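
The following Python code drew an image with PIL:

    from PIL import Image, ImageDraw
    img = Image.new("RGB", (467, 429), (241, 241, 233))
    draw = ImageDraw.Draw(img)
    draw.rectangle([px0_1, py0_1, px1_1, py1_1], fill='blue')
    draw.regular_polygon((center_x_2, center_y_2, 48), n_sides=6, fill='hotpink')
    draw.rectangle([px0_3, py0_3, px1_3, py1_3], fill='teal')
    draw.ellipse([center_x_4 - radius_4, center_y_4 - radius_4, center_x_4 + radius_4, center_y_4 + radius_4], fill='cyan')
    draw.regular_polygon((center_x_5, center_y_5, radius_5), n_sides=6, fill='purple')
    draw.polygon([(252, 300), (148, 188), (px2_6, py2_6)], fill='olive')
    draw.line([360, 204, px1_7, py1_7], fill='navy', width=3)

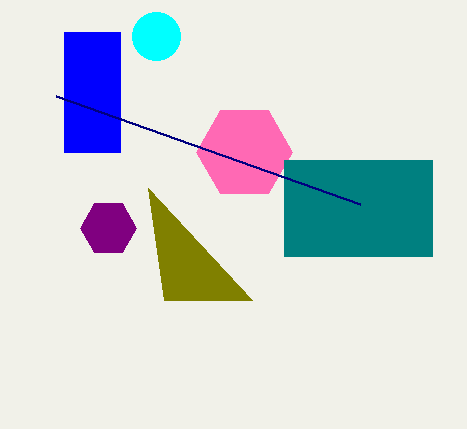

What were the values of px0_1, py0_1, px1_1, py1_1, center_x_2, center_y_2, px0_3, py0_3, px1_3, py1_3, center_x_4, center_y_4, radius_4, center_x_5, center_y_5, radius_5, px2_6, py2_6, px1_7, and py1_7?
px0_1 = 64
py0_1 = 32
px1_1 = 120
py1_1 = 152
center_x_2 = 244
center_y_2 = 152
px0_3 = 284
py0_3 = 160
px1_3 = 432
py1_3 = 256
center_x_4 = 156
center_y_4 = 36
radius_4 = 24
center_x_5 = 108
center_y_5 = 228
radius_5 = 28
px2_6 = 164
py2_6 = 300
px1_7 = 56
py1_7 = 96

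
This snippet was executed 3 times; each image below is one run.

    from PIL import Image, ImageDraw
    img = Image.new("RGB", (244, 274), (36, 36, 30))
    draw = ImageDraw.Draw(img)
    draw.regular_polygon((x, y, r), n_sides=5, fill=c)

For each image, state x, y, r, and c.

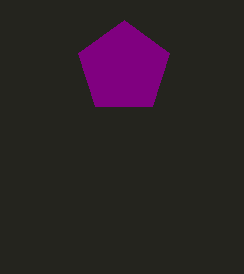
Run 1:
x = 124, y = 68, r = 48, c = 'purple'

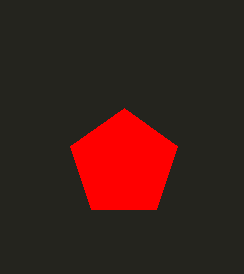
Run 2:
x = 124
y = 164
r = 56
c = 'red'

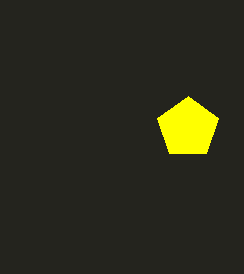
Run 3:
x = 188
y = 128
r = 32
c = 'yellow'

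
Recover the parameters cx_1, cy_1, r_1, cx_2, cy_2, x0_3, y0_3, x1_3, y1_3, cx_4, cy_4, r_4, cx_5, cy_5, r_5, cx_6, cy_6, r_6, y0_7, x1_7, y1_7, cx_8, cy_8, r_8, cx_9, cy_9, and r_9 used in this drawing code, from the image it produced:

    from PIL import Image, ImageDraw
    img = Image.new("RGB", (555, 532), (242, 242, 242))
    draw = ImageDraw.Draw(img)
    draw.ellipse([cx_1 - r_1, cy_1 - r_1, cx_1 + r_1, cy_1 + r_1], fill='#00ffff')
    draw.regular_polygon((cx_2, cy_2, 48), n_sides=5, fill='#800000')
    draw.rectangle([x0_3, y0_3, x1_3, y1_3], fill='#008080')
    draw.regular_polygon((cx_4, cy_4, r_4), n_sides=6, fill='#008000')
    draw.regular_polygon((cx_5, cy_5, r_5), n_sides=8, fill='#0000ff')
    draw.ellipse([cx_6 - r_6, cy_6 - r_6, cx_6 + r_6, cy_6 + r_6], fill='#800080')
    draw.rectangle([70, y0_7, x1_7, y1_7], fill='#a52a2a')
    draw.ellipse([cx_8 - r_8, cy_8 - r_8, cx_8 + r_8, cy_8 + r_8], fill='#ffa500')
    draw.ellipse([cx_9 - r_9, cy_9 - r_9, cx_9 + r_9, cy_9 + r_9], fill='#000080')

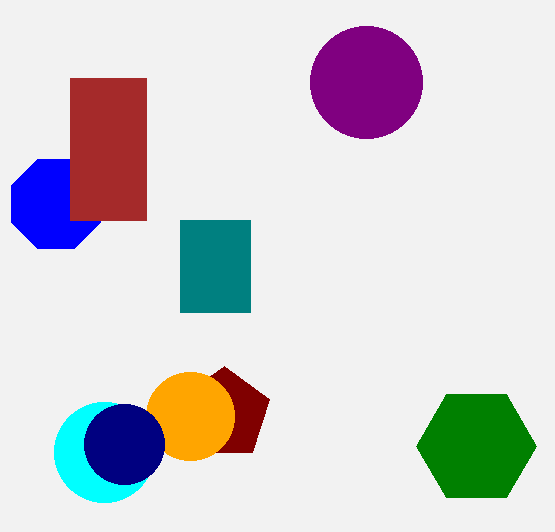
cx_1 = 104; cy_1 = 452; r_1 = 50; cx_2 = 224; cy_2 = 414; x0_3 = 180; y0_3 = 220; x1_3 = 250; y1_3 = 312; cx_4 = 476; cy_4 = 446; r_4 = 60; cx_5 = 56; cy_5 = 204; r_5 = 48; cx_6 = 366; cy_6 = 82; r_6 = 56; y0_7 = 78; x1_7 = 146; y1_7 = 220; cx_8 = 190; cy_8 = 416; r_8 = 44; cx_9 = 124; cy_9 = 444; r_9 = 40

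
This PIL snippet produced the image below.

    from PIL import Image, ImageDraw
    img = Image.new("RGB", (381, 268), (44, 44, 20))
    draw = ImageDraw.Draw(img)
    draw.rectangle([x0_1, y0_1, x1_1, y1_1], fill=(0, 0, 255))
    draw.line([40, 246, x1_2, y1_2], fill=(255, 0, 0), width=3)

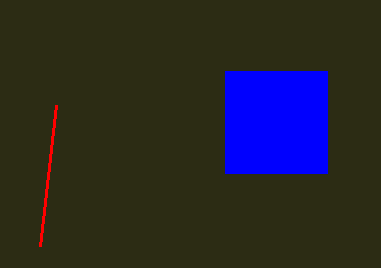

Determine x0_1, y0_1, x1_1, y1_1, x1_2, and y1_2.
x0_1 = 225, y0_1 = 71, x1_1 = 327, y1_1 = 173, x1_2 = 56, y1_2 = 105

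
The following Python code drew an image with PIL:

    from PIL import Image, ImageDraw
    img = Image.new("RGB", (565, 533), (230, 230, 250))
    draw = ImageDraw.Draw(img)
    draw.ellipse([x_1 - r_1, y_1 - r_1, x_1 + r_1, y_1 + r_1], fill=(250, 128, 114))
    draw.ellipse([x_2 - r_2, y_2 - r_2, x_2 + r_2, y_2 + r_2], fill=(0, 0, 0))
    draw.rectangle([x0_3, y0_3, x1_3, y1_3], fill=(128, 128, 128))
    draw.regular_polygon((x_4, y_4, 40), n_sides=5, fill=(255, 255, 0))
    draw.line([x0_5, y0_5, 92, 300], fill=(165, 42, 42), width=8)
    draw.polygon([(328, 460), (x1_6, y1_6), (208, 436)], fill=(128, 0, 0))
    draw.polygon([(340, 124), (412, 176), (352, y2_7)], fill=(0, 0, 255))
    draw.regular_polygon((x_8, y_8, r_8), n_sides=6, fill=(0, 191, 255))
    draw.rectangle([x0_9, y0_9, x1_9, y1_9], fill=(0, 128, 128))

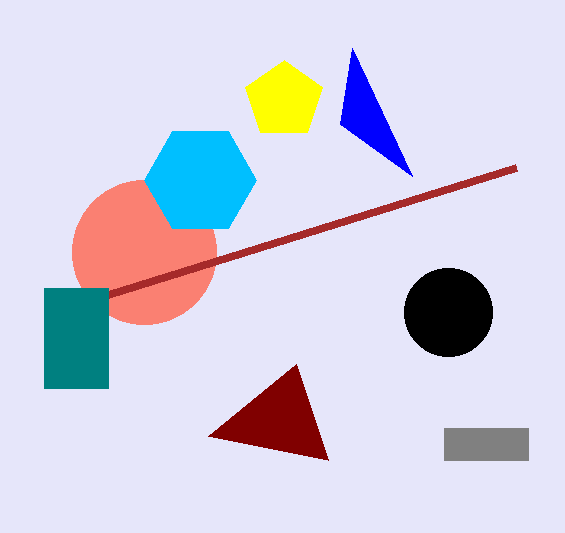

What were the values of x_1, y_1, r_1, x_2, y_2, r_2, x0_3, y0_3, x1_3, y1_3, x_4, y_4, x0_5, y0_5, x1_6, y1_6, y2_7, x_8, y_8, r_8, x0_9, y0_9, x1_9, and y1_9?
x_1 = 144; y_1 = 252; r_1 = 72; x_2 = 448; y_2 = 312; r_2 = 44; x0_3 = 444; y0_3 = 428; x1_3 = 528; y1_3 = 460; x_4 = 284; y_4 = 100; x0_5 = 516; y0_5 = 168; x1_6 = 296; y1_6 = 364; y2_7 = 48; x_8 = 200; y_8 = 180; r_8 = 56; x0_9 = 44; y0_9 = 288; x1_9 = 108; y1_9 = 388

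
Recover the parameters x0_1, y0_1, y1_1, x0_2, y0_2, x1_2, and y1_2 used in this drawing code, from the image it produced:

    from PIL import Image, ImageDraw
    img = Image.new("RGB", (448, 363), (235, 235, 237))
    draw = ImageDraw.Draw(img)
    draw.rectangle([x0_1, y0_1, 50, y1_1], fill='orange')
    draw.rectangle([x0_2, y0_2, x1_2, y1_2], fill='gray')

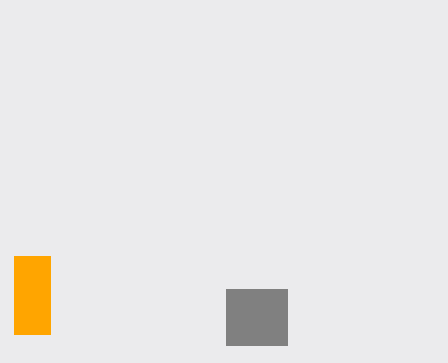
x0_1 = 14; y0_1 = 256; y1_1 = 334; x0_2 = 226; y0_2 = 289; x1_2 = 287; y1_2 = 345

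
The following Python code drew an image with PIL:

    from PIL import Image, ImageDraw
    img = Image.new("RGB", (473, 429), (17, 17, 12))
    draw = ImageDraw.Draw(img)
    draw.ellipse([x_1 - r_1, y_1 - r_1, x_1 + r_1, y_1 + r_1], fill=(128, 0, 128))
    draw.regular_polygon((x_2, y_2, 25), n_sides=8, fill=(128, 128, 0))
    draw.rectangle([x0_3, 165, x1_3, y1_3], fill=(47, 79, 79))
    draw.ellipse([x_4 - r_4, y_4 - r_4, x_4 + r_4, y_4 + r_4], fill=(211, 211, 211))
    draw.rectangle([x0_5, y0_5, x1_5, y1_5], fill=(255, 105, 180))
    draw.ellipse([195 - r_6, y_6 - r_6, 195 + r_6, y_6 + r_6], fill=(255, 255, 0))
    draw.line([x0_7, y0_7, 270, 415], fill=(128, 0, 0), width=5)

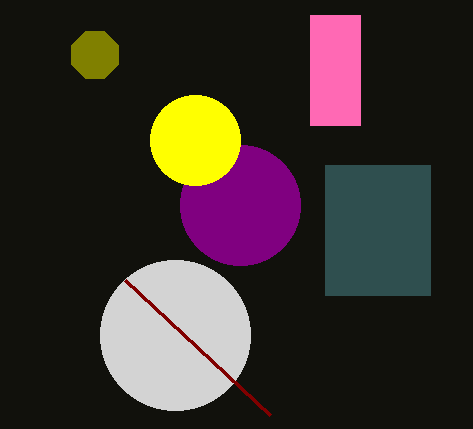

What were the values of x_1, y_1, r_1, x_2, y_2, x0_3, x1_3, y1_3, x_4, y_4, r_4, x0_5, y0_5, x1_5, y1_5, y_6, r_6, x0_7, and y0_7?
x_1 = 240; y_1 = 205; r_1 = 60; x_2 = 95; y_2 = 55; x0_3 = 325; x1_3 = 430; y1_3 = 295; x_4 = 175; y_4 = 335; r_4 = 75; x0_5 = 310; y0_5 = 15; x1_5 = 360; y1_5 = 125; y_6 = 140; r_6 = 45; x0_7 = 125; y0_7 = 280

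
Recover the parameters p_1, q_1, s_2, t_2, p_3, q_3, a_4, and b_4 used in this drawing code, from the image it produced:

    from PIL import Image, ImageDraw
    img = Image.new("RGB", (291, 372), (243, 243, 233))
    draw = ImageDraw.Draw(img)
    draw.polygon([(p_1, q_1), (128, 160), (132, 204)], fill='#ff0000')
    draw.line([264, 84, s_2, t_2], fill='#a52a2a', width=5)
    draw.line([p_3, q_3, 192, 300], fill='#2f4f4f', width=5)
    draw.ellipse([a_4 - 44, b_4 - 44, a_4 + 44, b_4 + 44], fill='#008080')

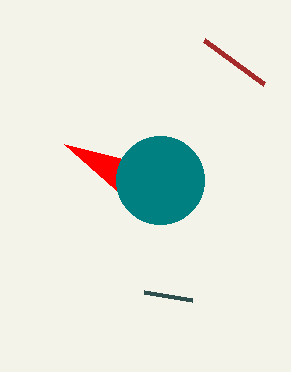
p_1 = 64; q_1 = 144; s_2 = 204; t_2 = 40; p_3 = 144; q_3 = 292; a_4 = 160; b_4 = 180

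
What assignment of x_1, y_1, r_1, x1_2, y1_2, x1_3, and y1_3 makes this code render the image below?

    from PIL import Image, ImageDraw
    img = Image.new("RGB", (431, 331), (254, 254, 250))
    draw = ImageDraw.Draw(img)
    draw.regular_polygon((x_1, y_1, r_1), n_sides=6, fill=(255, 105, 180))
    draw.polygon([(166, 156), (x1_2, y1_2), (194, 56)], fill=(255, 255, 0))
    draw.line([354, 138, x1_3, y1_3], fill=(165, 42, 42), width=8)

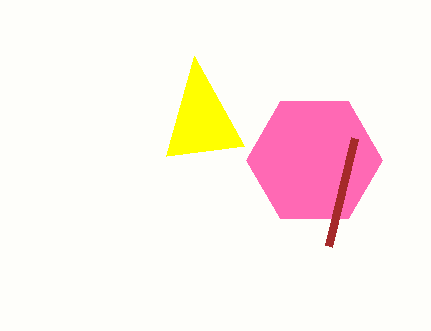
x_1 = 314, y_1 = 160, r_1 = 68, x1_2 = 244, y1_2 = 146, x1_3 = 328, y1_3 = 246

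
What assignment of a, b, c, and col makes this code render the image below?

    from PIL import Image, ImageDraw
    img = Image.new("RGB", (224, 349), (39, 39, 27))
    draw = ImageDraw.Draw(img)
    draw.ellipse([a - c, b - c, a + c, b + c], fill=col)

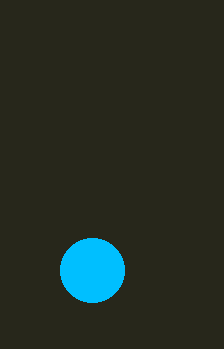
a = 92, b = 270, c = 32, col = 'deepskyblue'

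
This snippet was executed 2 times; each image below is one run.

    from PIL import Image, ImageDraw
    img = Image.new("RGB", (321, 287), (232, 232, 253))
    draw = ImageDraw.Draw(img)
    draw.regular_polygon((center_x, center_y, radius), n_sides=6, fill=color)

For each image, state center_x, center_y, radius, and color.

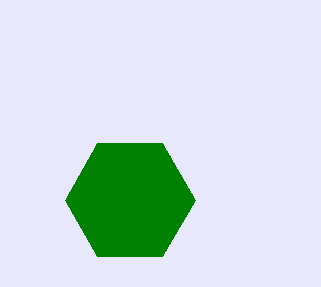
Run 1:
center_x = 130, center_y = 200, radius = 65, color = 'green'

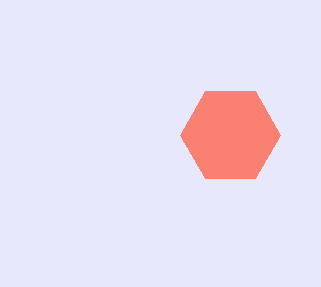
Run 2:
center_x = 230
center_y = 135
radius = 50
color = 'salmon'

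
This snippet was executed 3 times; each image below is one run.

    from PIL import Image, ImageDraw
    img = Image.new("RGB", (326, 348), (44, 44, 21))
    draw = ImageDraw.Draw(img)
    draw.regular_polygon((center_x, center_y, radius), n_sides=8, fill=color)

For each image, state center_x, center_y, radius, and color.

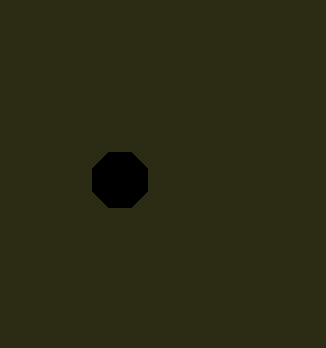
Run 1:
center_x = 120; center_y = 180; radius = 30; color = 'black'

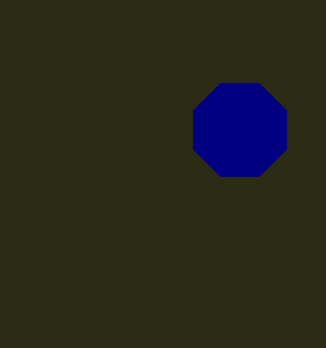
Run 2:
center_x = 240; center_y = 130; radius = 50; color = 'navy'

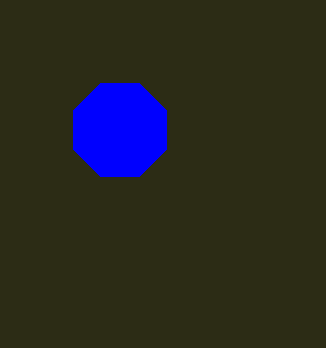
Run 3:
center_x = 120
center_y = 130
radius = 50
color = 'blue'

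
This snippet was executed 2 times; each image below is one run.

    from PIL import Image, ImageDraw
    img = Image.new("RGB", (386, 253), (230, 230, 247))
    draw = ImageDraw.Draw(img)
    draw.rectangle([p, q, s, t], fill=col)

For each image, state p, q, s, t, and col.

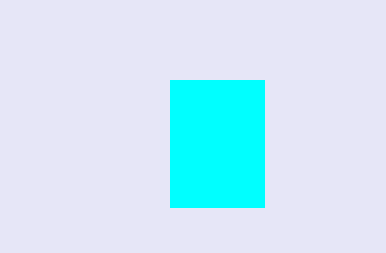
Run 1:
p = 170
q = 80
s = 264
t = 207
col = 'cyan'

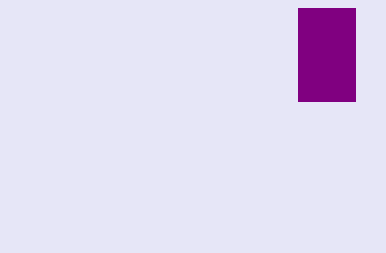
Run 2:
p = 298
q = 8
s = 355
t = 101
col = 'purple'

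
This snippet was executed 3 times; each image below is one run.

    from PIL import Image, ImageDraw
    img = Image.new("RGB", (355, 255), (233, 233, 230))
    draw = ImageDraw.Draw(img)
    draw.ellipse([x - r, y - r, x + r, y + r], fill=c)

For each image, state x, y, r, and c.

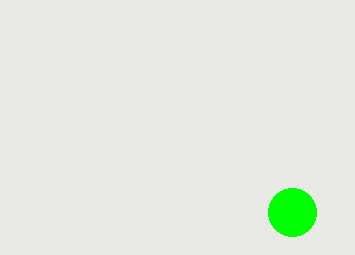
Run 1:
x = 292; y = 212; r = 24; c = 'lime'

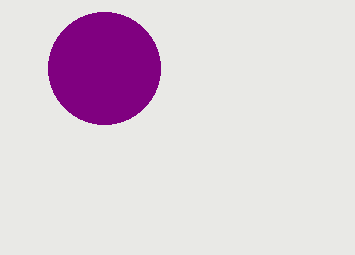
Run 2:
x = 104
y = 68
r = 56
c = 'purple'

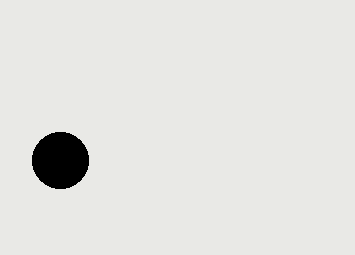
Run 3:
x = 60; y = 160; r = 28; c = 'black'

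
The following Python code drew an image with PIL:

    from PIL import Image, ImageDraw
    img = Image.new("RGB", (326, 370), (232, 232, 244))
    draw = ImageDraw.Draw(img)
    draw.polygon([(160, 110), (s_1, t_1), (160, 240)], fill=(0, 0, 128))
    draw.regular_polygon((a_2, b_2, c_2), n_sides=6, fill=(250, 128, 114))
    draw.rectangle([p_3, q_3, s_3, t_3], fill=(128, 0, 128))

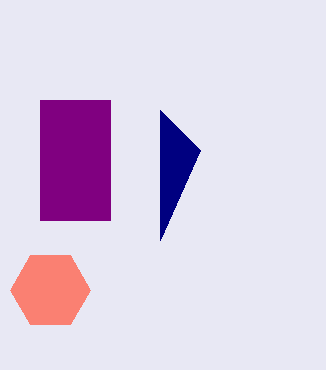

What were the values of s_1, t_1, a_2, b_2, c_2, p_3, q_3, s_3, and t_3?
s_1 = 200, t_1 = 150, a_2 = 50, b_2 = 290, c_2 = 40, p_3 = 40, q_3 = 100, s_3 = 110, t_3 = 220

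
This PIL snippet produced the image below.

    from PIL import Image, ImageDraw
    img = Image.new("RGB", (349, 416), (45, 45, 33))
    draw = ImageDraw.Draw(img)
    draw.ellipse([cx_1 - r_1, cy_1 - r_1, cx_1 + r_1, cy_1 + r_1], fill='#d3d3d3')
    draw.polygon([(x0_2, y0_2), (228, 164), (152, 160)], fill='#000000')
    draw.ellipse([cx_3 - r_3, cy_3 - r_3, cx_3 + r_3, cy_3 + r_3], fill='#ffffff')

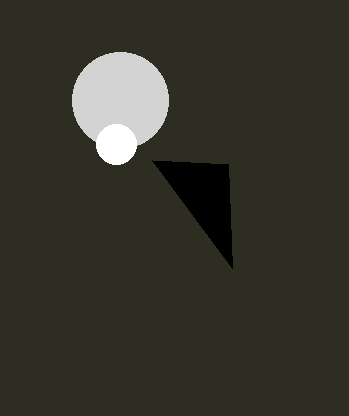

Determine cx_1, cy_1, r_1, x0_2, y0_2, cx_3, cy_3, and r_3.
cx_1 = 120; cy_1 = 100; r_1 = 48; x0_2 = 232; y0_2 = 268; cx_3 = 116; cy_3 = 144; r_3 = 20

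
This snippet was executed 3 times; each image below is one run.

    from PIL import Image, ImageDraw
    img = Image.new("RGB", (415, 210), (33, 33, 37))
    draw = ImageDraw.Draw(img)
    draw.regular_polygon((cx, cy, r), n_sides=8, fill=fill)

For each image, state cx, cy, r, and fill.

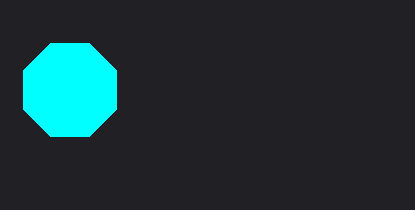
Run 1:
cx = 70; cy = 90; r = 50; fill = 'cyan'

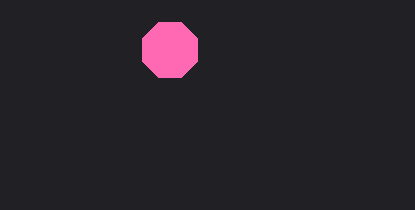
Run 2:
cx = 170
cy = 50
r = 30
fill = 'hotpink'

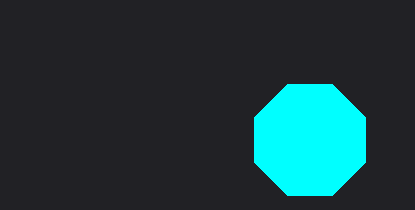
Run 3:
cx = 310
cy = 140
r = 60
fill = 'cyan'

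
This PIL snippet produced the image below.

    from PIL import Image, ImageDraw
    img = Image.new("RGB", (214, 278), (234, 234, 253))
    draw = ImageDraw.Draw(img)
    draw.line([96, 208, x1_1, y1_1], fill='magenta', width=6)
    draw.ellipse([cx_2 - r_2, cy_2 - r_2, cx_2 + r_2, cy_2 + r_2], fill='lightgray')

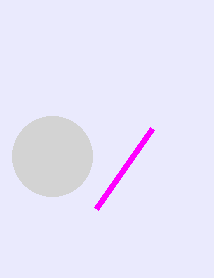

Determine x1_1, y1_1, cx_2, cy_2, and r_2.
x1_1 = 152; y1_1 = 128; cx_2 = 52; cy_2 = 156; r_2 = 40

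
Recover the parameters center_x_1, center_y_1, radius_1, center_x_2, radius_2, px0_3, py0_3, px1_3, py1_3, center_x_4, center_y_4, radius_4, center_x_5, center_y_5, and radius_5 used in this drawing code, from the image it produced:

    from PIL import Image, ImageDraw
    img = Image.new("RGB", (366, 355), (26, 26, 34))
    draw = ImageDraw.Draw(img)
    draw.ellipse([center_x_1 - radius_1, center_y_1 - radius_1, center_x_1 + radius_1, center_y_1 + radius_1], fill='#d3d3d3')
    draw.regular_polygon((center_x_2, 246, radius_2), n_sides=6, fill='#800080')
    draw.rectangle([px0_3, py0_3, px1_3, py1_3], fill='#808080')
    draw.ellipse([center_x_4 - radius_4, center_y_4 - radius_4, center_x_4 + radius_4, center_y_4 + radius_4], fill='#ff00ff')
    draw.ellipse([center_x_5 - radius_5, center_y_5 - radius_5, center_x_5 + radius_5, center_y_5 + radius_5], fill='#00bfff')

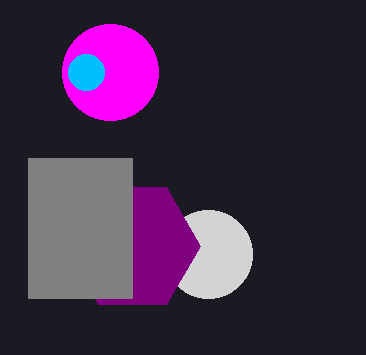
center_x_1 = 208; center_y_1 = 254; radius_1 = 44; center_x_2 = 132; radius_2 = 68; px0_3 = 28; py0_3 = 158; px1_3 = 132; py1_3 = 298; center_x_4 = 110; center_y_4 = 72; radius_4 = 48; center_x_5 = 86; center_y_5 = 72; radius_5 = 18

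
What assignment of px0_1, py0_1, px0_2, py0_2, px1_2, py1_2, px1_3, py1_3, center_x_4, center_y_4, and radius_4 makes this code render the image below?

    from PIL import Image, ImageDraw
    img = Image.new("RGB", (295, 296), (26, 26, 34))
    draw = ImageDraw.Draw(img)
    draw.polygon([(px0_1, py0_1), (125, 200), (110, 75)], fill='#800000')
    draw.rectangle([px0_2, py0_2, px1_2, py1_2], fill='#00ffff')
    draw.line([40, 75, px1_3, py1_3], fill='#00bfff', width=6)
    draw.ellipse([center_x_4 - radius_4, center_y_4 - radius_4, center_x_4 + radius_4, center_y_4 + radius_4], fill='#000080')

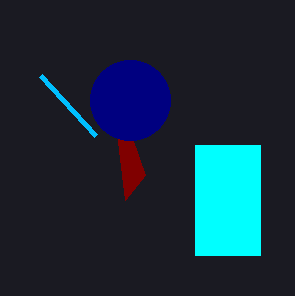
px0_1 = 145
py0_1 = 175
px0_2 = 195
py0_2 = 145
px1_2 = 260
py1_2 = 255
px1_3 = 95
py1_3 = 135
center_x_4 = 130
center_y_4 = 100
radius_4 = 40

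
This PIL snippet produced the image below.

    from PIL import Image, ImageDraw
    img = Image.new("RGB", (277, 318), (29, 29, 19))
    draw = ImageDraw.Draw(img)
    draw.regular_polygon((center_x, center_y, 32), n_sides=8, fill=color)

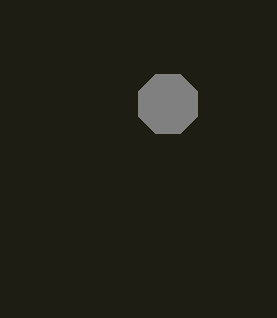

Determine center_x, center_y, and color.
center_x = 168, center_y = 104, color = 'gray'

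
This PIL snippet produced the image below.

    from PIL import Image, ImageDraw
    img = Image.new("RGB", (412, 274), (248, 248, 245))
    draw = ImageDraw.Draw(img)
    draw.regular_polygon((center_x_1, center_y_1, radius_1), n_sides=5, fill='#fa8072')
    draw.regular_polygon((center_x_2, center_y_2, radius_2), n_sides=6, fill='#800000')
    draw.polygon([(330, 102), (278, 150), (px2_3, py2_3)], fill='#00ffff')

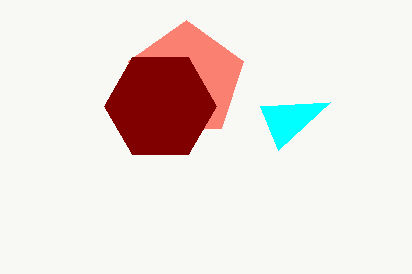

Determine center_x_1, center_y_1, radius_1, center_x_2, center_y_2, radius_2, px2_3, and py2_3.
center_x_1 = 186; center_y_1 = 80; radius_1 = 60; center_x_2 = 160; center_y_2 = 106; radius_2 = 56; px2_3 = 260; py2_3 = 106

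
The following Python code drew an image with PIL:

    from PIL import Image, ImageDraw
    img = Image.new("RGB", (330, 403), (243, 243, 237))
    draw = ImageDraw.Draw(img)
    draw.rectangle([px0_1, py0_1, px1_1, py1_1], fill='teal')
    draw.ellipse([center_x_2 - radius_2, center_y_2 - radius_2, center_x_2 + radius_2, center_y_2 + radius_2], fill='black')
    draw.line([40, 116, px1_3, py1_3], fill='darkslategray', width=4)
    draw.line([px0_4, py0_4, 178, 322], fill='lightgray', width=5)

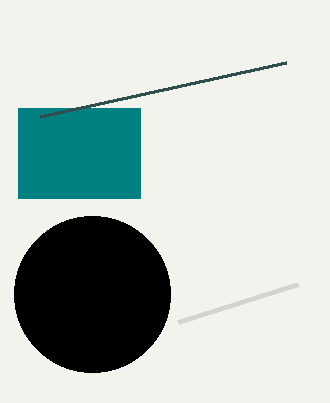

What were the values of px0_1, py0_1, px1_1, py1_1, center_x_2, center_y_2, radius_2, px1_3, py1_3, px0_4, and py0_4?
px0_1 = 18
py0_1 = 108
px1_1 = 140
py1_1 = 198
center_x_2 = 92
center_y_2 = 294
radius_2 = 78
px1_3 = 286
py1_3 = 62
px0_4 = 298
py0_4 = 284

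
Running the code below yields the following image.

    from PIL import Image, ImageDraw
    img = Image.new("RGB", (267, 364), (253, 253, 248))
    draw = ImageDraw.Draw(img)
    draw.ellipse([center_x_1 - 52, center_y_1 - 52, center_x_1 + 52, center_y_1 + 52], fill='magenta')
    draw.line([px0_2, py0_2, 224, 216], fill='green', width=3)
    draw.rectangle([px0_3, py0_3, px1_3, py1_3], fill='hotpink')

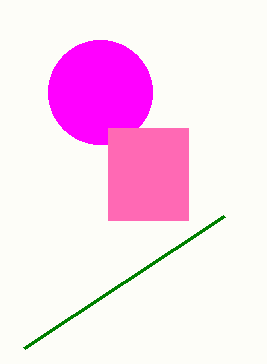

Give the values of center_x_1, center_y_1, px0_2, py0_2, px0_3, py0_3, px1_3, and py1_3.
center_x_1 = 100; center_y_1 = 92; px0_2 = 24; py0_2 = 348; px0_3 = 108; py0_3 = 128; px1_3 = 188; py1_3 = 220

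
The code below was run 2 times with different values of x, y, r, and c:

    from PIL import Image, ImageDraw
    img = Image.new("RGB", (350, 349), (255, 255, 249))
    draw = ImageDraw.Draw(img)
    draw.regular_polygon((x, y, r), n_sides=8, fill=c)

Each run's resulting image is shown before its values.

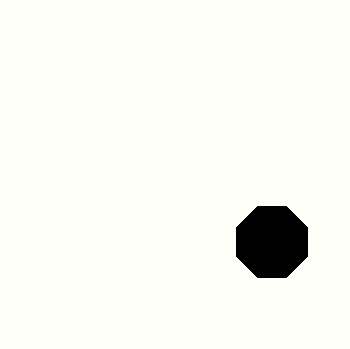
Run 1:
x = 272, y = 242, r = 38, c = 'black'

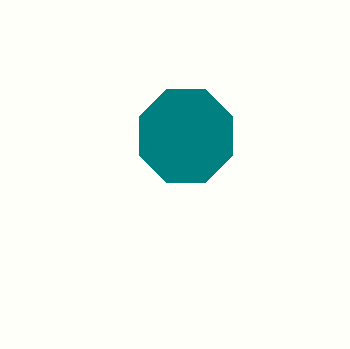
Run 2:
x = 186; y = 136; r = 50; c = 'teal'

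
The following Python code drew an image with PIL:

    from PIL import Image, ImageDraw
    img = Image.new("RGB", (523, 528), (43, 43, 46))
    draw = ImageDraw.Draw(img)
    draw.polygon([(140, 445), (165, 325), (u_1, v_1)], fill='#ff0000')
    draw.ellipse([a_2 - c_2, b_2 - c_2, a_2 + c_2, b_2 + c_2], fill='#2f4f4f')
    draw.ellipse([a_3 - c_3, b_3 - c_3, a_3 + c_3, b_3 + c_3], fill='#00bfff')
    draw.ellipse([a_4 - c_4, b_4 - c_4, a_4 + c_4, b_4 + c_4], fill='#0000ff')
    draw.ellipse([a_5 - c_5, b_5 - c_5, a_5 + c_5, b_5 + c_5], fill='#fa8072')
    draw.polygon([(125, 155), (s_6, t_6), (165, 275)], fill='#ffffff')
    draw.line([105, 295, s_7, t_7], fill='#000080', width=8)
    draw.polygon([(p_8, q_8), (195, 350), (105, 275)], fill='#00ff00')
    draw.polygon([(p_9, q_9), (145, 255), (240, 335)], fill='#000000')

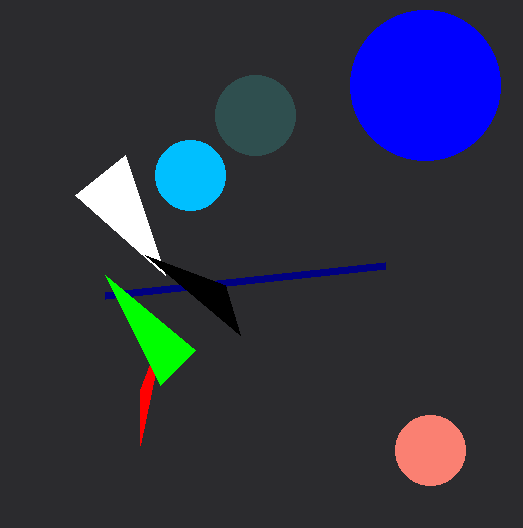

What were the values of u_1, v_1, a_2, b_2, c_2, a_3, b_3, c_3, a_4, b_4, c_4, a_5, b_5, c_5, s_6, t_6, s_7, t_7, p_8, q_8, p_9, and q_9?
u_1 = 140; v_1 = 390; a_2 = 255; b_2 = 115; c_2 = 40; a_3 = 190; b_3 = 175; c_3 = 35; a_4 = 425; b_4 = 85; c_4 = 75; a_5 = 430; b_5 = 450; c_5 = 35; s_6 = 75; t_6 = 195; s_7 = 385; t_7 = 265; p_8 = 160; q_8 = 385; p_9 = 225; q_9 = 285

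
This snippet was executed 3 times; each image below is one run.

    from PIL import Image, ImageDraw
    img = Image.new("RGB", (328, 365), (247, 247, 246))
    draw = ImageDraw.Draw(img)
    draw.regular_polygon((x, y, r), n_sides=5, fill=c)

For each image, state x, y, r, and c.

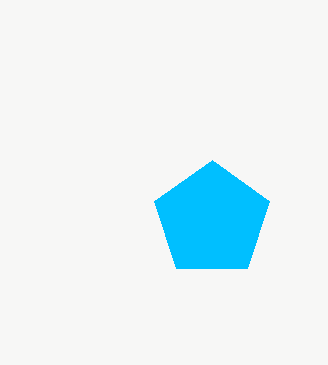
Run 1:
x = 212, y = 220, r = 60, c = 'deepskyblue'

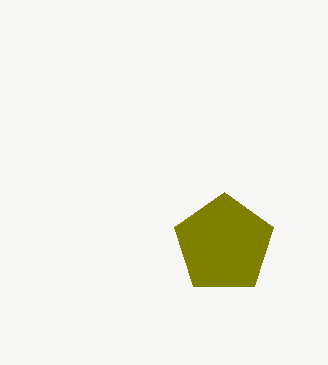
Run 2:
x = 224, y = 244, r = 52, c = 'olive'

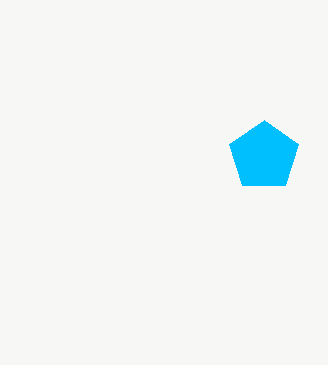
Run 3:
x = 264, y = 156, r = 36, c = 'deepskyblue'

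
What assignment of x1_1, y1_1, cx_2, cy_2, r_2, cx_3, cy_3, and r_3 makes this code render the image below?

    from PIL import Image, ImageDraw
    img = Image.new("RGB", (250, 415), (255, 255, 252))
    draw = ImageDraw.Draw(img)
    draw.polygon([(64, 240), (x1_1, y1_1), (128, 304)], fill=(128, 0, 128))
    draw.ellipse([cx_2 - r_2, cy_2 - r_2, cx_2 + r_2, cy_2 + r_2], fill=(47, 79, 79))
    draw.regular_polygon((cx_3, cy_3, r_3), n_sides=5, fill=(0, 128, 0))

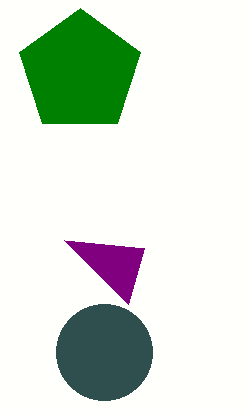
x1_1 = 144
y1_1 = 248
cx_2 = 104
cy_2 = 352
r_2 = 48
cx_3 = 80
cy_3 = 72
r_3 = 64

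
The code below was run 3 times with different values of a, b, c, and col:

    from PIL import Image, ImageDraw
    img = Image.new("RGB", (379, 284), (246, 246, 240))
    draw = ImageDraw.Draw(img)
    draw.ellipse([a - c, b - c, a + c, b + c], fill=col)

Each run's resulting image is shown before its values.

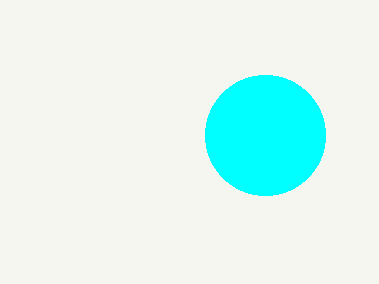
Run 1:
a = 265; b = 135; c = 60; col = 'cyan'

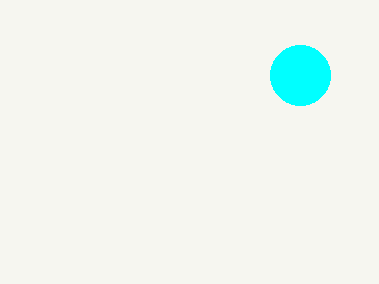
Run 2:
a = 300
b = 75
c = 30
col = 'cyan'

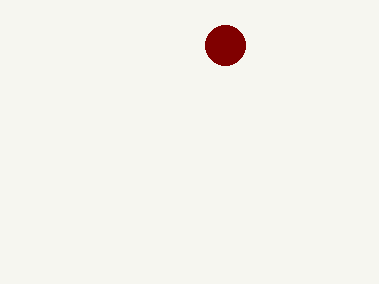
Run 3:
a = 225
b = 45
c = 20
col = 'maroon'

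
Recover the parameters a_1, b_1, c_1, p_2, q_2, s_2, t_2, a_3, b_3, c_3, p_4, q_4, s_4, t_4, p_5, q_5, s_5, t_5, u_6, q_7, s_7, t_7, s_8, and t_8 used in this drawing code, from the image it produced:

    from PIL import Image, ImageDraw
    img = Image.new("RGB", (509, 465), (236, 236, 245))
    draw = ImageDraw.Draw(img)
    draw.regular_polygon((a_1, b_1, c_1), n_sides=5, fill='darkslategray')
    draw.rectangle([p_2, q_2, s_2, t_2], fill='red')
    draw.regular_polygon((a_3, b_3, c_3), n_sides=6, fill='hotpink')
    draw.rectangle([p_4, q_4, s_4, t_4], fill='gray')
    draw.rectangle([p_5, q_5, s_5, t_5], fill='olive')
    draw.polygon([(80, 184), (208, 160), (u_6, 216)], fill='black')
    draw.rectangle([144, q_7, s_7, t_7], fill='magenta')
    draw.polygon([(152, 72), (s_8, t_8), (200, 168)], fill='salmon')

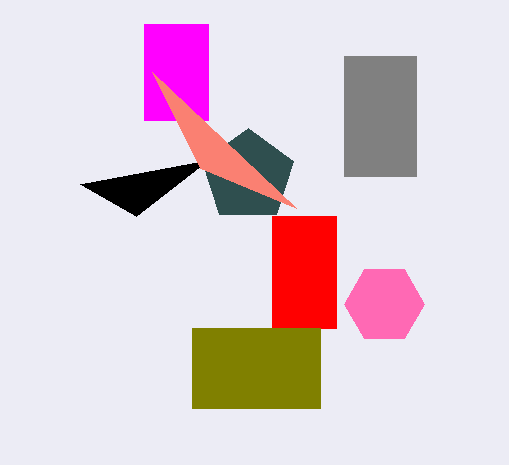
a_1 = 248
b_1 = 176
c_1 = 48
p_2 = 272
q_2 = 216
s_2 = 336
t_2 = 328
a_3 = 384
b_3 = 304
c_3 = 40
p_4 = 344
q_4 = 56
s_4 = 416
t_4 = 176
p_5 = 192
q_5 = 328
s_5 = 320
t_5 = 408
u_6 = 136
q_7 = 24
s_7 = 208
t_7 = 120
s_8 = 296
t_8 = 208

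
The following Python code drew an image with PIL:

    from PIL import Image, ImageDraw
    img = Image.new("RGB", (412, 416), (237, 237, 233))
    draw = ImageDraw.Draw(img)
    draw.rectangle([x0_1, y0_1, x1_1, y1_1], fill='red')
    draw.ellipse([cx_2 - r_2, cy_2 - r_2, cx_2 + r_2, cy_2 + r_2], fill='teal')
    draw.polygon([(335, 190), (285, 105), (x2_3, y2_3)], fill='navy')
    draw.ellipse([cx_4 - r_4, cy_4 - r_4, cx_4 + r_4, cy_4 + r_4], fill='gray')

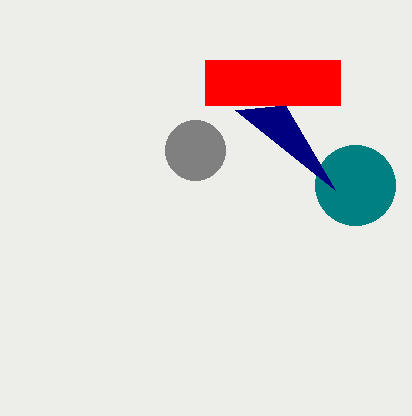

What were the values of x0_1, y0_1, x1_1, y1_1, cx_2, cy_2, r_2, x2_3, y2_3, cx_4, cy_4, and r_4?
x0_1 = 205; y0_1 = 60; x1_1 = 340; y1_1 = 105; cx_2 = 355; cy_2 = 185; r_2 = 40; x2_3 = 235; y2_3 = 110; cx_4 = 195; cy_4 = 150; r_4 = 30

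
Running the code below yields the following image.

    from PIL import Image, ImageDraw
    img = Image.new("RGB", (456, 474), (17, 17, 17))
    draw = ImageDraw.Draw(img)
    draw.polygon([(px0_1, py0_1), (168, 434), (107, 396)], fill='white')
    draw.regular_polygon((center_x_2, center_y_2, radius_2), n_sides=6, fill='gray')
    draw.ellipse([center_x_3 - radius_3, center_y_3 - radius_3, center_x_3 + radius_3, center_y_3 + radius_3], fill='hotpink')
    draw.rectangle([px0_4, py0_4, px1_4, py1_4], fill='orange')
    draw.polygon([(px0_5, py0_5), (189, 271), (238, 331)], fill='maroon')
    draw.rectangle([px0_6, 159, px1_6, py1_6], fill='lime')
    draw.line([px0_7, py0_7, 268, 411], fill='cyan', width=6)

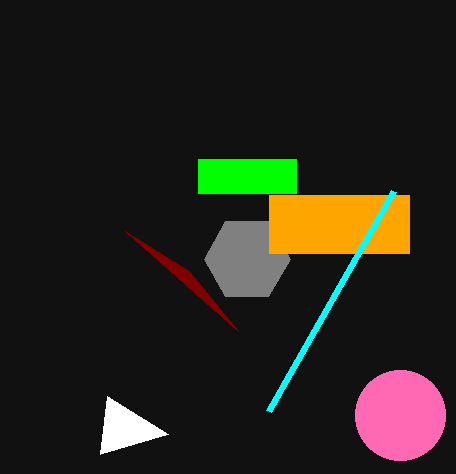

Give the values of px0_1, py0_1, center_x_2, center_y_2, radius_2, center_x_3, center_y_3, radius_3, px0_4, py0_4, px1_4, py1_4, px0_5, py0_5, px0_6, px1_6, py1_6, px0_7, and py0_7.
px0_1 = 100, py0_1 = 454, center_x_2 = 247, center_y_2 = 259, radius_2 = 43, center_x_3 = 400, center_y_3 = 415, radius_3 = 45, px0_4 = 269, py0_4 = 195, px1_4 = 409, py1_4 = 253, px0_5 = 125, py0_5 = 231, px0_6 = 198, px1_6 = 296, py1_6 = 193, px0_7 = 393, py0_7 = 191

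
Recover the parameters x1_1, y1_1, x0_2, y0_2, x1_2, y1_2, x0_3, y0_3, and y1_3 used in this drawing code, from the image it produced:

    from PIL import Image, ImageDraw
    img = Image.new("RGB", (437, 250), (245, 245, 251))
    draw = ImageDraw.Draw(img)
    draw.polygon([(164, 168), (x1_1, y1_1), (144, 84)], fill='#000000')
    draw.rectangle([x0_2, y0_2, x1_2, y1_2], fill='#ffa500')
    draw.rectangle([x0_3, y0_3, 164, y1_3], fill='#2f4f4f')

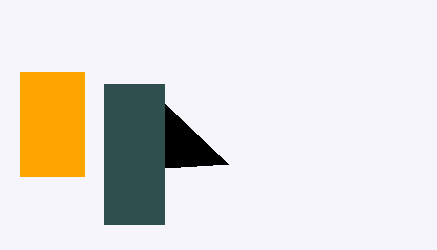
x1_1 = 228; y1_1 = 164; x0_2 = 20; y0_2 = 72; x1_2 = 84; y1_2 = 176; x0_3 = 104; y0_3 = 84; y1_3 = 224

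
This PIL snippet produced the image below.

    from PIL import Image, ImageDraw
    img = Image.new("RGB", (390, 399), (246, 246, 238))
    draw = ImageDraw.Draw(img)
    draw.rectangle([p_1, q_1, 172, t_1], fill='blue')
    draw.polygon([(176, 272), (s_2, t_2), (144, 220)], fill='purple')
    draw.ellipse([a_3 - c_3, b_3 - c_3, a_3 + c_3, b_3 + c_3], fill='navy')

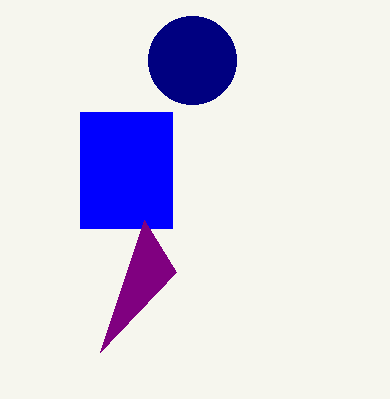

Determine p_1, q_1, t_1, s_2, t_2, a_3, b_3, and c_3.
p_1 = 80; q_1 = 112; t_1 = 228; s_2 = 100; t_2 = 352; a_3 = 192; b_3 = 60; c_3 = 44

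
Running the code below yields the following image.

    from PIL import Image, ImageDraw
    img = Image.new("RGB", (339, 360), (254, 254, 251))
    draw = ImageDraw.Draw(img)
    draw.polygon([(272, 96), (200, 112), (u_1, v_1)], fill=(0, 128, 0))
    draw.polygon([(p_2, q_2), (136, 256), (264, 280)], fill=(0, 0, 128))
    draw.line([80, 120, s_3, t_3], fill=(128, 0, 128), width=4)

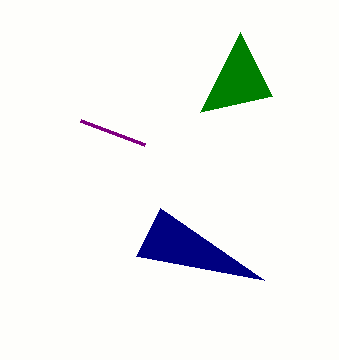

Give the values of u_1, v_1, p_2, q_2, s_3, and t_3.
u_1 = 240; v_1 = 32; p_2 = 160; q_2 = 208; s_3 = 144; t_3 = 144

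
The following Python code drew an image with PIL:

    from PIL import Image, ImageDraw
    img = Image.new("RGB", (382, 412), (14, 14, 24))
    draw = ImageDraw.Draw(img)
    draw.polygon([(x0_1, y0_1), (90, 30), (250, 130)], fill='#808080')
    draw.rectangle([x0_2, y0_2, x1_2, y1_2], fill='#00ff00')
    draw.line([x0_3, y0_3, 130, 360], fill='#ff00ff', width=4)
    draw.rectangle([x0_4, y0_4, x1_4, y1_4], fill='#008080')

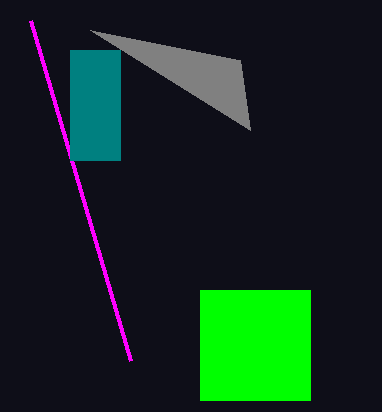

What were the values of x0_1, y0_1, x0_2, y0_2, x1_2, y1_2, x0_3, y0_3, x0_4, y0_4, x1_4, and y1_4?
x0_1 = 240; y0_1 = 60; x0_2 = 200; y0_2 = 290; x1_2 = 310; y1_2 = 400; x0_3 = 30; y0_3 = 20; x0_4 = 70; y0_4 = 50; x1_4 = 120; y1_4 = 160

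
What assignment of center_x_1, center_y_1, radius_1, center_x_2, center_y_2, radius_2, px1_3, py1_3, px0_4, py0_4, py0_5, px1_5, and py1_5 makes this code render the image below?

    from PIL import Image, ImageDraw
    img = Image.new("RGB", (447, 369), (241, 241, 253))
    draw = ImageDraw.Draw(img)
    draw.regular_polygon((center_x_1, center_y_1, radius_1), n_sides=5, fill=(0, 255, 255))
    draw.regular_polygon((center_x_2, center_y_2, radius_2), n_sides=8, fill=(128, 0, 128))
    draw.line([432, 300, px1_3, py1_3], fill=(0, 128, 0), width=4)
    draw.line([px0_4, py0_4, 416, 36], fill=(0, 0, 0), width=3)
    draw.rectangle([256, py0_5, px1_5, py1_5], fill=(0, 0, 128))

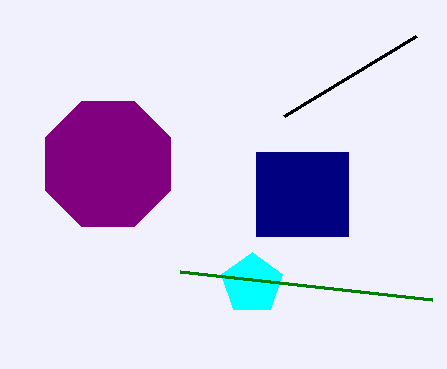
center_x_1 = 252, center_y_1 = 284, radius_1 = 32, center_x_2 = 108, center_y_2 = 164, radius_2 = 68, px1_3 = 180, py1_3 = 272, px0_4 = 284, py0_4 = 116, py0_5 = 152, px1_5 = 348, py1_5 = 236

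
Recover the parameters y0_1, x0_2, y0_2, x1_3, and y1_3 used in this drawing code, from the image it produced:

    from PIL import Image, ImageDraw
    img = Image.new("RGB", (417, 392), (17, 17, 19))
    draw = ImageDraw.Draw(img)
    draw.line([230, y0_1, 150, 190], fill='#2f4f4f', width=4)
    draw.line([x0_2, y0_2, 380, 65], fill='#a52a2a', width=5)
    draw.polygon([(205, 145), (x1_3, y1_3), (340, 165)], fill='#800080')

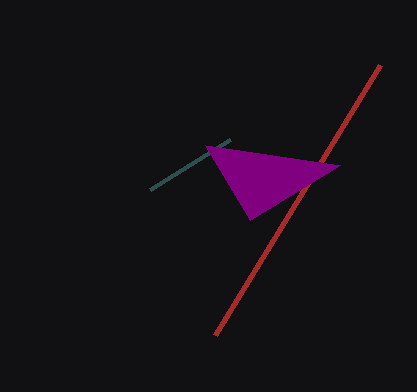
y0_1 = 140; x0_2 = 215; y0_2 = 335; x1_3 = 250; y1_3 = 220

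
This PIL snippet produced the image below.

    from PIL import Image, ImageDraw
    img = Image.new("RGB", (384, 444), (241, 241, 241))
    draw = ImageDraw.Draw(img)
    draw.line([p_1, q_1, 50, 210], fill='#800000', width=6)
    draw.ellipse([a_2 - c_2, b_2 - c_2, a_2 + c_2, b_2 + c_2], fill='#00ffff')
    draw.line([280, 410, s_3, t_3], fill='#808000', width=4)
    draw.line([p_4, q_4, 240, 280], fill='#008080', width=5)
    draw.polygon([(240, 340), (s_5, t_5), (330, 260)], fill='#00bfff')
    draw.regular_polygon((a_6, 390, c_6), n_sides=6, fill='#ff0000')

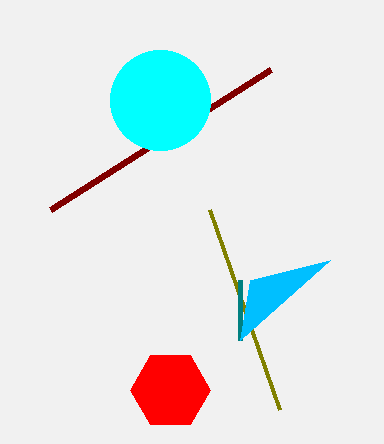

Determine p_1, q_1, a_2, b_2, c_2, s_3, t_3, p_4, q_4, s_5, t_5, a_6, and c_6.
p_1 = 270; q_1 = 70; a_2 = 160; b_2 = 100; c_2 = 50; s_3 = 210; t_3 = 210; p_4 = 240; q_4 = 340; s_5 = 250; t_5 = 280; a_6 = 170; c_6 = 40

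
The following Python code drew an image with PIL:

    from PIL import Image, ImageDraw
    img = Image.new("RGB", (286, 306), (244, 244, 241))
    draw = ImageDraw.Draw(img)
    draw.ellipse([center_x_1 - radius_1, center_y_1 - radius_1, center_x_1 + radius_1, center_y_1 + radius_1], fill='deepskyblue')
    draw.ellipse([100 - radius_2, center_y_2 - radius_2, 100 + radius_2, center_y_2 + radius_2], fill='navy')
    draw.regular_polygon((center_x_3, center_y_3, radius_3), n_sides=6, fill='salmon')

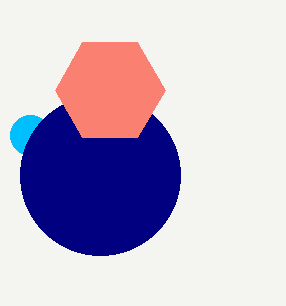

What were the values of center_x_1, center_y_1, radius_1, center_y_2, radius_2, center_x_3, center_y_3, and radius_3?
center_x_1 = 30, center_y_1 = 135, radius_1 = 20, center_y_2 = 175, radius_2 = 80, center_x_3 = 110, center_y_3 = 90, radius_3 = 55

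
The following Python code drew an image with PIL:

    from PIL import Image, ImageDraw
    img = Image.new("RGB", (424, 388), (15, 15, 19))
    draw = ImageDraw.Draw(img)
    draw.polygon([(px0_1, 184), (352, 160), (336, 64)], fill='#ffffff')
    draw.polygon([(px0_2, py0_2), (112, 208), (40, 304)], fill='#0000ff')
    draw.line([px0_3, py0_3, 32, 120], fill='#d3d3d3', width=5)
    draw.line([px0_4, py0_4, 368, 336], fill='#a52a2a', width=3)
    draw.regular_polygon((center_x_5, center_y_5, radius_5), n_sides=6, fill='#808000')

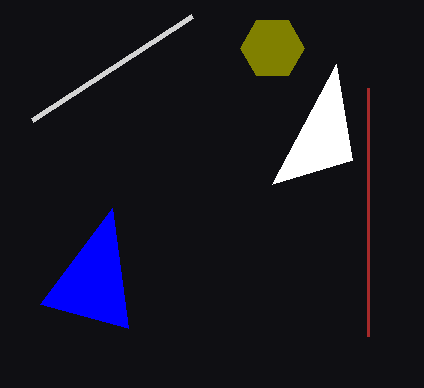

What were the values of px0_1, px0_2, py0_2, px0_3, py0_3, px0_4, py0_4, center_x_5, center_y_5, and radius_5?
px0_1 = 272, px0_2 = 128, py0_2 = 328, px0_3 = 192, py0_3 = 16, px0_4 = 368, py0_4 = 88, center_x_5 = 272, center_y_5 = 48, radius_5 = 32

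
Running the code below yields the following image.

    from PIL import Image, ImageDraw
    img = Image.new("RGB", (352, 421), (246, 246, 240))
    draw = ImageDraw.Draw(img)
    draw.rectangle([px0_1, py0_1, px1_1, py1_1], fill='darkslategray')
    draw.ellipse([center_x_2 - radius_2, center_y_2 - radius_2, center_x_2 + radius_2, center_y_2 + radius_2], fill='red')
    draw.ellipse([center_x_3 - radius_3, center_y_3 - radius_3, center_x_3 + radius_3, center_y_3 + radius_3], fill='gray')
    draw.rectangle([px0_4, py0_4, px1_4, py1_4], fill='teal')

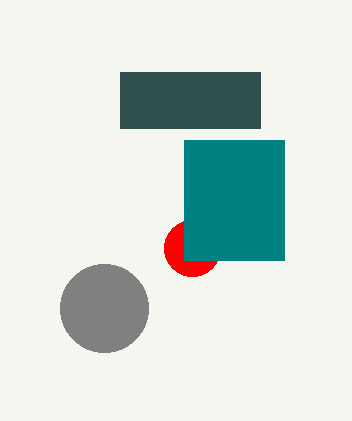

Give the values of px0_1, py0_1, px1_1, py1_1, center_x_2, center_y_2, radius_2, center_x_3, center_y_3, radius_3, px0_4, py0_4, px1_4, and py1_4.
px0_1 = 120, py0_1 = 72, px1_1 = 260, py1_1 = 128, center_x_2 = 192, center_y_2 = 248, radius_2 = 28, center_x_3 = 104, center_y_3 = 308, radius_3 = 44, px0_4 = 184, py0_4 = 140, px1_4 = 284, py1_4 = 260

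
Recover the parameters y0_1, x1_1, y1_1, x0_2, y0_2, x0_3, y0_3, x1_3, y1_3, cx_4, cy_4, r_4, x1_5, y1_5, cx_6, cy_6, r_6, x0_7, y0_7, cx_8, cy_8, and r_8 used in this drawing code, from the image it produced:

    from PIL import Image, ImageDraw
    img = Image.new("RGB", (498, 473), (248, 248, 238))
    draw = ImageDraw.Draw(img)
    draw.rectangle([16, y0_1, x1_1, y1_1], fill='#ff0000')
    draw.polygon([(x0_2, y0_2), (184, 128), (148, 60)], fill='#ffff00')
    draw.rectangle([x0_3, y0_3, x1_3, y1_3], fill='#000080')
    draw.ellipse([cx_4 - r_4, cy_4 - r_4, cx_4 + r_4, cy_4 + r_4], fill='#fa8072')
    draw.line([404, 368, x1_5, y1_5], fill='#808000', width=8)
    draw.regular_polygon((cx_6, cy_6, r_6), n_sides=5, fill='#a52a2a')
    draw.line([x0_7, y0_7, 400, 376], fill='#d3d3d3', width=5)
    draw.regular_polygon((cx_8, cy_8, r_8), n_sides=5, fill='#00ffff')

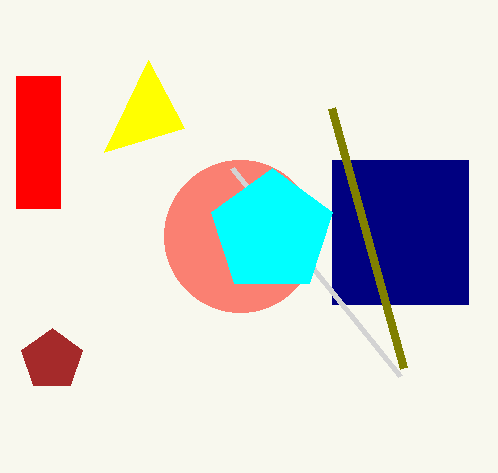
y0_1 = 76, x1_1 = 60, y1_1 = 208, x0_2 = 104, y0_2 = 152, x0_3 = 332, y0_3 = 160, x1_3 = 468, y1_3 = 304, cx_4 = 240, cy_4 = 236, r_4 = 76, x1_5 = 332, y1_5 = 108, cx_6 = 52, cy_6 = 360, r_6 = 32, x0_7 = 232, y0_7 = 168, cx_8 = 272, cy_8 = 232, r_8 = 64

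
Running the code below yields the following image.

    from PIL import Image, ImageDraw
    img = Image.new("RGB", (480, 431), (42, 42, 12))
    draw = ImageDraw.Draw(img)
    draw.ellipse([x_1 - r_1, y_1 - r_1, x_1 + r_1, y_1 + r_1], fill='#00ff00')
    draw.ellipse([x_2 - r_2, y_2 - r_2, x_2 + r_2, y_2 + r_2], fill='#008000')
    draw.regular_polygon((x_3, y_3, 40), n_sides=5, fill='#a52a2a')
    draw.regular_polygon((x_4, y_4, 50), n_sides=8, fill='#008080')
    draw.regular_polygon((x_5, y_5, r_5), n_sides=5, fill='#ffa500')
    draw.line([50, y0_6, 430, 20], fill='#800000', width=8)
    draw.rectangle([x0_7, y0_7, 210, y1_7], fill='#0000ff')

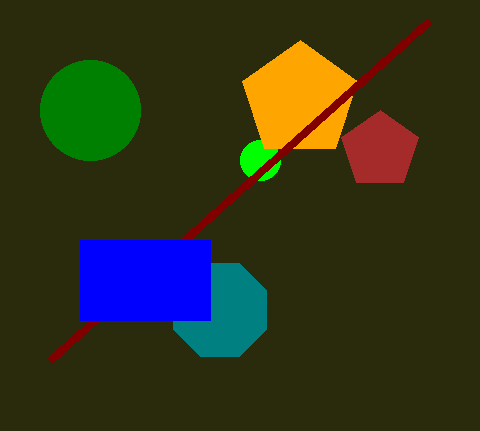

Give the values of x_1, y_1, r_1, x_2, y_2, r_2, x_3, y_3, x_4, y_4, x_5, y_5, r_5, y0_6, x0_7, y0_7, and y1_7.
x_1 = 260; y_1 = 160; r_1 = 20; x_2 = 90; y_2 = 110; r_2 = 50; x_3 = 380; y_3 = 150; x_4 = 220; y_4 = 310; x_5 = 300; y_5 = 100; r_5 = 60; y0_6 = 360; x0_7 = 80; y0_7 = 240; y1_7 = 320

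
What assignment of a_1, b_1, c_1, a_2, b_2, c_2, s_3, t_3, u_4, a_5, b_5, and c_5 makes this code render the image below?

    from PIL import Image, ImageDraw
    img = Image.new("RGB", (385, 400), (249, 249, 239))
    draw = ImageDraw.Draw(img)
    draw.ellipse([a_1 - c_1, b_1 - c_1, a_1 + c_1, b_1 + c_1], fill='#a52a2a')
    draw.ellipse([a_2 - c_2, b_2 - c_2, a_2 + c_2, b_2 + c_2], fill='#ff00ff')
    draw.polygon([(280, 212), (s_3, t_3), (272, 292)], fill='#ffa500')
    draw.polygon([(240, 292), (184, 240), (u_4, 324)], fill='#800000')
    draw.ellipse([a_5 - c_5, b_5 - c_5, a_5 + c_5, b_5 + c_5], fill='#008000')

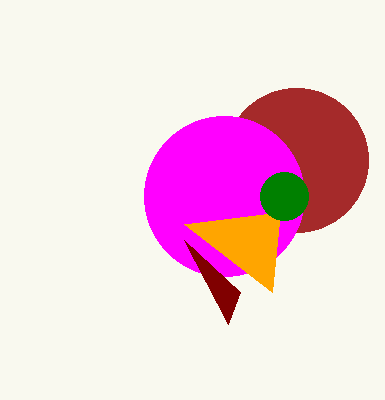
a_1 = 296, b_1 = 160, c_1 = 72, a_2 = 224, b_2 = 196, c_2 = 80, s_3 = 184, t_3 = 224, u_4 = 228, a_5 = 284, b_5 = 196, c_5 = 24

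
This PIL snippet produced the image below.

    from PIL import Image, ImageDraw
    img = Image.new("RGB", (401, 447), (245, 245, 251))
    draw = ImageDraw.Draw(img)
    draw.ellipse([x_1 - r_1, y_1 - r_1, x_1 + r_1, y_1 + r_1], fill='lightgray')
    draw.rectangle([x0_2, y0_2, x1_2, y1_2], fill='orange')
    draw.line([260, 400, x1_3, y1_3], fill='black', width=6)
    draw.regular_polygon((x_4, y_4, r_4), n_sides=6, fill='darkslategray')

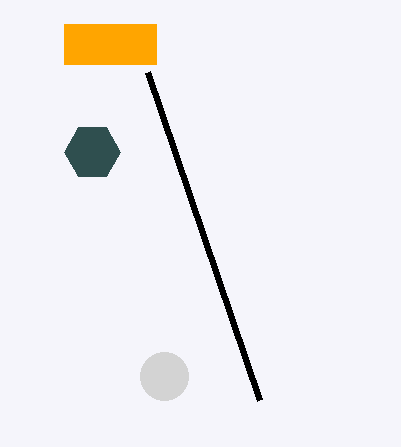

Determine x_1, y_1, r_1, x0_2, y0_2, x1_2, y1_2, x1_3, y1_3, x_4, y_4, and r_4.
x_1 = 164, y_1 = 376, r_1 = 24, x0_2 = 64, y0_2 = 24, x1_2 = 156, y1_2 = 64, x1_3 = 148, y1_3 = 72, x_4 = 92, y_4 = 152, r_4 = 28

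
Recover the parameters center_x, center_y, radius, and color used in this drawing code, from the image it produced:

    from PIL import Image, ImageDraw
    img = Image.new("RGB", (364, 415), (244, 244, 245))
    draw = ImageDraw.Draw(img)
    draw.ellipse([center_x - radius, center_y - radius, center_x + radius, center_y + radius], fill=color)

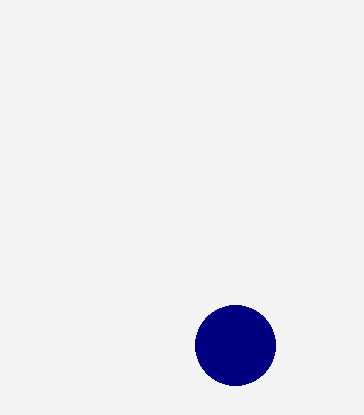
center_x = 235; center_y = 345; radius = 40; color = 'navy'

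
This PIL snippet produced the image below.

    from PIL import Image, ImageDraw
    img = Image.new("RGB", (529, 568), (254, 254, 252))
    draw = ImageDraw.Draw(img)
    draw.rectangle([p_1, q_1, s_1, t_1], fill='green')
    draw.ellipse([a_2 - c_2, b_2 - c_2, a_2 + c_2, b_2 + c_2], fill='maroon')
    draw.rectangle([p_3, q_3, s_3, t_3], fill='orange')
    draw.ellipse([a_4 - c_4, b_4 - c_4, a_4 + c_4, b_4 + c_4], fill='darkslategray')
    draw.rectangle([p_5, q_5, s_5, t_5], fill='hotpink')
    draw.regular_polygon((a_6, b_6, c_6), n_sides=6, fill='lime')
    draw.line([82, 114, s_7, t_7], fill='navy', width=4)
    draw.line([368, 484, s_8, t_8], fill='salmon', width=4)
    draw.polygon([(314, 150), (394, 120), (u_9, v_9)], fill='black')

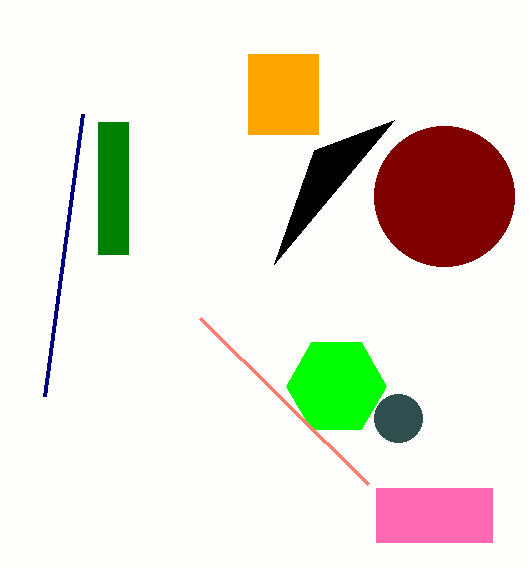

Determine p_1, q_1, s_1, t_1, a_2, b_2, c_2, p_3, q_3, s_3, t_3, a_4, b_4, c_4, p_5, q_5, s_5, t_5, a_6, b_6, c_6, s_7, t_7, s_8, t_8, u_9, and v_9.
p_1 = 98; q_1 = 122; s_1 = 128; t_1 = 254; a_2 = 444; b_2 = 196; c_2 = 70; p_3 = 248; q_3 = 54; s_3 = 318; t_3 = 134; a_4 = 398; b_4 = 418; c_4 = 24; p_5 = 376; q_5 = 488; s_5 = 492; t_5 = 542; a_6 = 336; b_6 = 386; c_6 = 50; s_7 = 44; t_7 = 396; s_8 = 200; t_8 = 318; u_9 = 274; v_9 = 264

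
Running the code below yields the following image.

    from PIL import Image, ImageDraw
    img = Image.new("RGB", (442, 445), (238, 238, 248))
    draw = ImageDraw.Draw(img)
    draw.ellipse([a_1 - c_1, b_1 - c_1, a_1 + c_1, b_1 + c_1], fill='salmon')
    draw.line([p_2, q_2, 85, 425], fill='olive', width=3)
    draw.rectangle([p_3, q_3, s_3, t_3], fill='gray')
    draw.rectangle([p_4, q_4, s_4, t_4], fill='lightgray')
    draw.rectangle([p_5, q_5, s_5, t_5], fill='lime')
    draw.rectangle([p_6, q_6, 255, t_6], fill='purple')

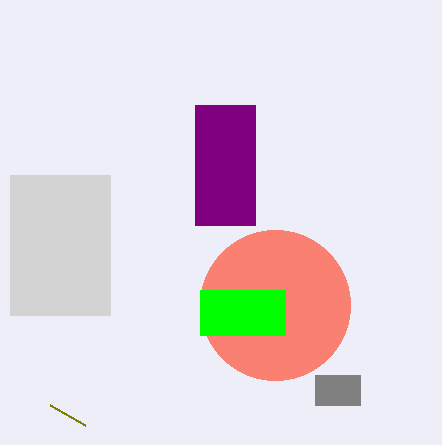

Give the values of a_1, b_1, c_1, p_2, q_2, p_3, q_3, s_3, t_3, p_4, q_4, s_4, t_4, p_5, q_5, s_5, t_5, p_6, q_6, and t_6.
a_1 = 275; b_1 = 305; c_1 = 75; p_2 = 50; q_2 = 405; p_3 = 315; q_3 = 375; s_3 = 360; t_3 = 405; p_4 = 10; q_4 = 175; s_4 = 110; t_4 = 315; p_5 = 200; q_5 = 290; s_5 = 285; t_5 = 335; p_6 = 195; q_6 = 105; t_6 = 225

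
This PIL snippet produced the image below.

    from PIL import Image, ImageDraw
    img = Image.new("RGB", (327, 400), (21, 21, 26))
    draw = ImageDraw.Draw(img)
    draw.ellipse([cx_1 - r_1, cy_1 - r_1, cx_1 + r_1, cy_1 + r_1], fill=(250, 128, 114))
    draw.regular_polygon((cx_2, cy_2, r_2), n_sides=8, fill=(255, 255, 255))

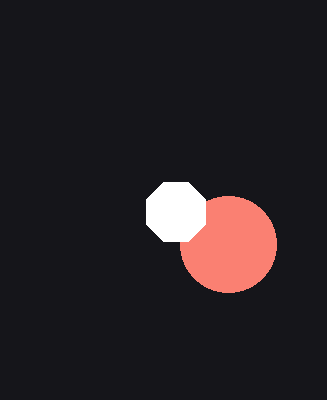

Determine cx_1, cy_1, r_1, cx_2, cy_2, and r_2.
cx_1 = 228; cy_1 = 244; r_1 = 48; cx_2 = 176; cy_2 = 212; r_2 = 32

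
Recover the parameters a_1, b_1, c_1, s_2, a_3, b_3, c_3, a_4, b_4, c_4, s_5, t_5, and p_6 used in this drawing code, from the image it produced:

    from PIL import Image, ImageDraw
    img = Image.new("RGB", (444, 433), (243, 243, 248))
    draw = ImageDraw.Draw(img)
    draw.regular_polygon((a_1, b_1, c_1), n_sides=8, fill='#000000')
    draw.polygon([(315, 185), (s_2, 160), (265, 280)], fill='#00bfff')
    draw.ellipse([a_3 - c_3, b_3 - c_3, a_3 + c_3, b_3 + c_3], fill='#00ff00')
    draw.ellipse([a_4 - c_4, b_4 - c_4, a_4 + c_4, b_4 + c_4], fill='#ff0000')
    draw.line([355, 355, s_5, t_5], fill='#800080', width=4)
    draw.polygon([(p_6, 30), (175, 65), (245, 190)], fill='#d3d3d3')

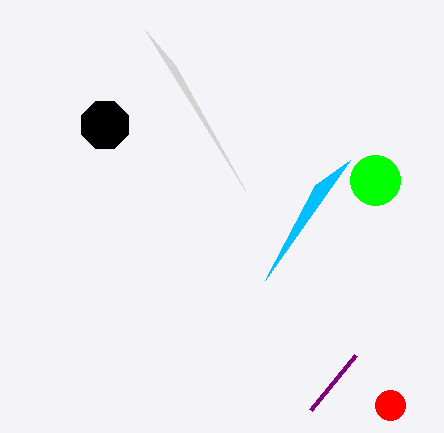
a_1 = 105
b_1 = 125
c_1 = 25
s_2 = 350
a_3 = 375
b_3 = 180
c_3 = 25
a_4 = 390
b_4 = 405
c_4 = 15
s_5 = 310
t_5 = 410
p_6 = 145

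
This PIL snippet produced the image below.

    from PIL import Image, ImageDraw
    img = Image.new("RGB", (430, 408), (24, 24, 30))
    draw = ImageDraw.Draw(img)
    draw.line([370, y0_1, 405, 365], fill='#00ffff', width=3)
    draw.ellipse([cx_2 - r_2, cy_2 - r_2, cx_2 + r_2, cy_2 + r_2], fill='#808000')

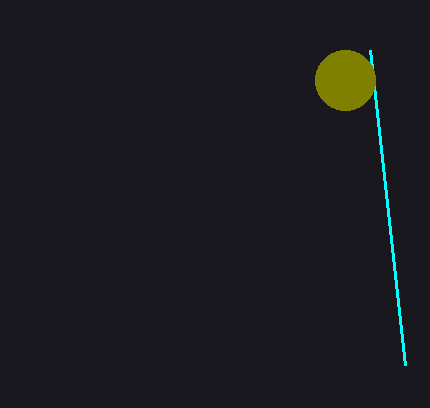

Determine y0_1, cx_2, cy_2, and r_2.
y0_1 = 50; cx_2 = 345; cy_2 = 80; r_2 = 30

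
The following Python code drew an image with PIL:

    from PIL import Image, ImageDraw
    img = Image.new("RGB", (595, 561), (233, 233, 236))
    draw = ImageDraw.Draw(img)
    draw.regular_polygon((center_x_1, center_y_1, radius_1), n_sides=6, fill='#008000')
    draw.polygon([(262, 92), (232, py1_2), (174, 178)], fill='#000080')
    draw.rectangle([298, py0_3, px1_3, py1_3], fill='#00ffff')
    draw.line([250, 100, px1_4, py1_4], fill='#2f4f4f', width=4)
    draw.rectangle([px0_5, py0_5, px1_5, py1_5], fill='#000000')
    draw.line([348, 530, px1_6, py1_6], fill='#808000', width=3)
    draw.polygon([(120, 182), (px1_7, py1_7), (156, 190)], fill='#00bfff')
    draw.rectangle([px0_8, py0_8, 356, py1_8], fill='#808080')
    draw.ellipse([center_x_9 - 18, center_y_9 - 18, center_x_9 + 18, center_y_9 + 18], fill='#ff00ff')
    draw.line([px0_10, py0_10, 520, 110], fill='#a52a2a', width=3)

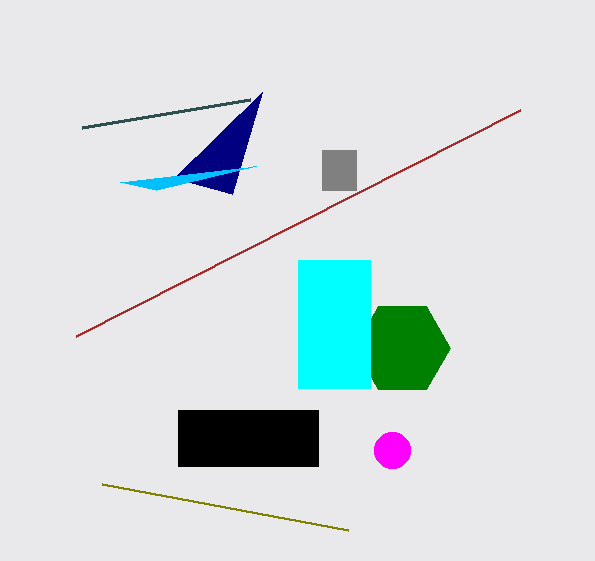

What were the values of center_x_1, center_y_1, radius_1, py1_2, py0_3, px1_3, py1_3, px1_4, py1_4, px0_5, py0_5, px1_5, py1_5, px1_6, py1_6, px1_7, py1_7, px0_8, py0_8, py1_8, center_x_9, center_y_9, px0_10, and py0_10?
center_x_1 = 402
center_y_1 = 348
radius_1 = 48
py1_2 = 194
py0_3 = 260
px1_3 = 370
py1_3 = 388
px1_4 = 82
py1_4 = 128
px0_5 = 178
py0_5 = 410
px1_5 = 318
py1_5 = 466
px1_6 = 102
py1_6 = 484
px1_7 = 256
py1_7 = 166
px0_8 = 322
py0_8 = 150
py1_8 = 190
center_x_9 = 392
center_y_9 = 450
px0_10 = 76
py0_10 = 336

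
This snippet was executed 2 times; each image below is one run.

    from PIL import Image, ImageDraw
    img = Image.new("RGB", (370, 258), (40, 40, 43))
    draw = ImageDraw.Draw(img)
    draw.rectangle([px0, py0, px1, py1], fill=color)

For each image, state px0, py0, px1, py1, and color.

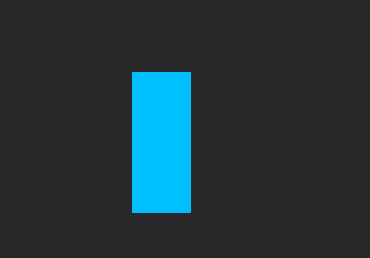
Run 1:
px0 = 132; py0 = 72; px1 = 190; py1 = 212; color = 'deepskyblue'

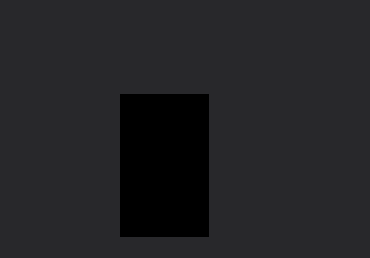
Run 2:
px0 = 120
py0 = 94
px1 = 208
py1 = 236
color = 'black'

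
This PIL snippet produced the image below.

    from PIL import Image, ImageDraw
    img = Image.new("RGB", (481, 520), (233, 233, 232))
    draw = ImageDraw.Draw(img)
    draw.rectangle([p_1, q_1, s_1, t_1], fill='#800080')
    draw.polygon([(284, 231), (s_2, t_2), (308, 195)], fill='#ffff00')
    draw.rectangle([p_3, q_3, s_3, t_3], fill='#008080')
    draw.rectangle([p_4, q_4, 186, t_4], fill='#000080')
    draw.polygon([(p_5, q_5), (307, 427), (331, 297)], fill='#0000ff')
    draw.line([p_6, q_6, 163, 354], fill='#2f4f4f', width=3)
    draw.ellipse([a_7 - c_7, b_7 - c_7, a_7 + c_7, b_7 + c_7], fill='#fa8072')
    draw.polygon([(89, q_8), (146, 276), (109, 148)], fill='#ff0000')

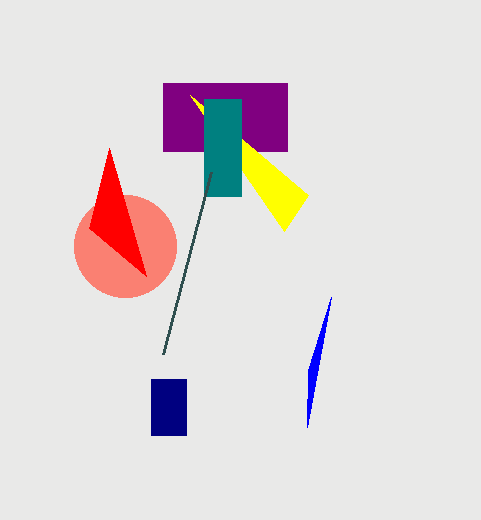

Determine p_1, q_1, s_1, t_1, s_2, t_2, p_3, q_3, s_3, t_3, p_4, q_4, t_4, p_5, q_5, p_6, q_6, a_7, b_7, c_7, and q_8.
p_1 = 163
q_1 = 83
s_1 = 287
t_1 = 151
s_2 = 190
t_2 = 95
p_3 = 204
q_3 = 99
s_3 = 241
t_3 = 196
p_4 = 151
q_4 = 379
t_4 = 435
p_5 = 308
q_5 = 370
p_6 = 211
q_6 = 172
a_7 = 125
b_7 = 246
c_7 = 51
q_8 = 228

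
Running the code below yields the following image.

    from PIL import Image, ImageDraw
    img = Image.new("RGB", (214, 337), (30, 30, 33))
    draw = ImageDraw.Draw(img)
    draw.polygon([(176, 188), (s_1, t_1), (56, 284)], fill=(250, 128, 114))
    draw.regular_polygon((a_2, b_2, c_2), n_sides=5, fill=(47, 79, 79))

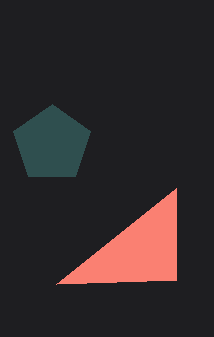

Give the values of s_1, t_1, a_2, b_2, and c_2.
s_1 = 176
t_1 = 280
a_2 = 52
b_2 = 144
c_2 = 40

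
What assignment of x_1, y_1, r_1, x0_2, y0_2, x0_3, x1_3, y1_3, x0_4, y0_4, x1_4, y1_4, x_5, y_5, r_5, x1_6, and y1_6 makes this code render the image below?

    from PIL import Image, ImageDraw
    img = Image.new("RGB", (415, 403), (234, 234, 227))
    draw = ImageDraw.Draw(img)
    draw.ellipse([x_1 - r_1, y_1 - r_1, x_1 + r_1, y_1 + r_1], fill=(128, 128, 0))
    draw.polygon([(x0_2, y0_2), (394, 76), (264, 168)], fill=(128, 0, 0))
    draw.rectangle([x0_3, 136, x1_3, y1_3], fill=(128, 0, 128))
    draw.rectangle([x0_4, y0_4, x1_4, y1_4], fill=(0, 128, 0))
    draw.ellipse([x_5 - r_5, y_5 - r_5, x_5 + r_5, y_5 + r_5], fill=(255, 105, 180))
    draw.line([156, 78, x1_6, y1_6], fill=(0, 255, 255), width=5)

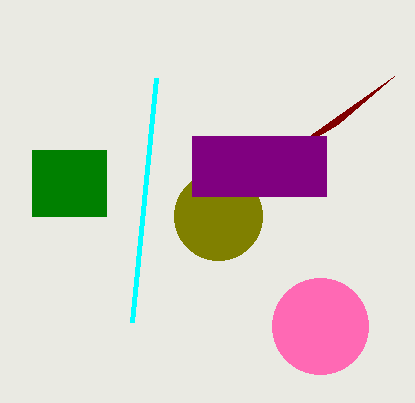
x_1 = 218
y_1 = 216
r_1 = 44
x0_2 = 338
y0_2 = 124
x0_3 = 192
x1_3 = 326
y1_3 = 196
x0_4 = 32
y0_4 = 150
x1_4 = 106
y1_4 = 216
x_5 = 320
y_5 = 326
r_5 = 48
x1_6 = 132
y1_6 = 322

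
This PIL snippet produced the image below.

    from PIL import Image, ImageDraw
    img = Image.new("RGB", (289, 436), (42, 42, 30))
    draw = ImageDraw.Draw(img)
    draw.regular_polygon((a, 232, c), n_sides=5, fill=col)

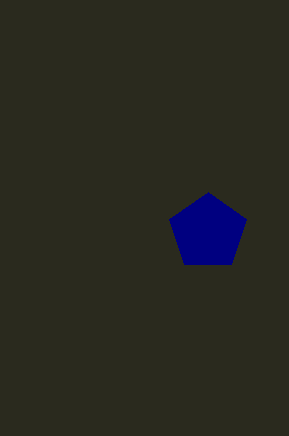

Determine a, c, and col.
a = 208; c = 40; col = 'navy'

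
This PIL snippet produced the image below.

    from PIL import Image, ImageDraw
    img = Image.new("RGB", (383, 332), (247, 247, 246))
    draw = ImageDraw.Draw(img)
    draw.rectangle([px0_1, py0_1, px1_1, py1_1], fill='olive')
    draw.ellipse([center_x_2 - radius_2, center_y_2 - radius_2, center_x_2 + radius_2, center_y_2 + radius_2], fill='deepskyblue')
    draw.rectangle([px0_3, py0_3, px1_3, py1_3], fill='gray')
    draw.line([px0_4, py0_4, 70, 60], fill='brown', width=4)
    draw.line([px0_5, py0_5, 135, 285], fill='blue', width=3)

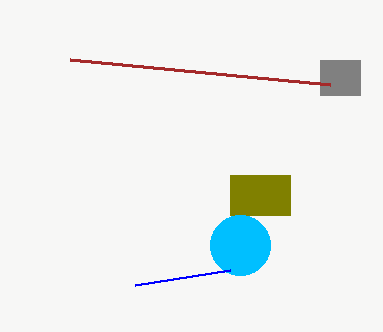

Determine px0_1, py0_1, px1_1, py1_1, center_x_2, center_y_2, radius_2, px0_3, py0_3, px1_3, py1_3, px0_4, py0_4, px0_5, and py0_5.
px0_1 = 230
py0_1 = 175
px1_1 = 290
py1_1 = 215
center_x_2 = 240
center_y_2 = 245
radius_2 = 30
px0_3 = 320
py0_3 = 60
px1_3 = 360
py1_3 = 95
px0_4 = 330
py0_4 = 85
px0_5 = 230
py0_5 = 270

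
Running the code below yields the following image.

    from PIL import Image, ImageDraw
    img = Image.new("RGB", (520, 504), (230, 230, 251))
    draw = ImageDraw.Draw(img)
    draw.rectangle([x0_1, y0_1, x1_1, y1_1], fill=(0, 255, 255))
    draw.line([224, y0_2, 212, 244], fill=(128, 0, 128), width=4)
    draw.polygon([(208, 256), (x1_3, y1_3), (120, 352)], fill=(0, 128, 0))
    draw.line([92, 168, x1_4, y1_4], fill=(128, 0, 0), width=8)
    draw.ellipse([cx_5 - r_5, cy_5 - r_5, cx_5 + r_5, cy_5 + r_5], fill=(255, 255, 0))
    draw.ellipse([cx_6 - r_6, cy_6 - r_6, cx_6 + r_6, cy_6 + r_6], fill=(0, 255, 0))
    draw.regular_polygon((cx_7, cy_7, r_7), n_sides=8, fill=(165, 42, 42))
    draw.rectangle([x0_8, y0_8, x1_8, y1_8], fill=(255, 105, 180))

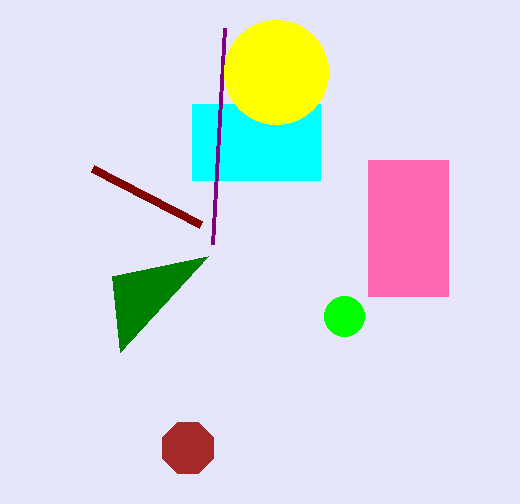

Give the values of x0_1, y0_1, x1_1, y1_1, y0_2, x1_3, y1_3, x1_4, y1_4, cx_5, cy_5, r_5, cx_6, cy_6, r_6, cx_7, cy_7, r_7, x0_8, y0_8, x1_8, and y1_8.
x0_1 = 192
y0_1 = 104
x1_1 = 320
y1_1 = 180
y0_2 = 28
x1_3 = 112
y1_3 = 276
x1_4 = 200
y1_4 = 224
cx_5 = 276
cy_5 = 72
r_5 = 52
cx_6 = 344
cy_6 = 316
r_6 = 20
cx_7 = 188
cy_7 = 448
r_7 = 28
x0_8 = 368
y0_8 = 160
x1_8 = 448
y1_8 = 296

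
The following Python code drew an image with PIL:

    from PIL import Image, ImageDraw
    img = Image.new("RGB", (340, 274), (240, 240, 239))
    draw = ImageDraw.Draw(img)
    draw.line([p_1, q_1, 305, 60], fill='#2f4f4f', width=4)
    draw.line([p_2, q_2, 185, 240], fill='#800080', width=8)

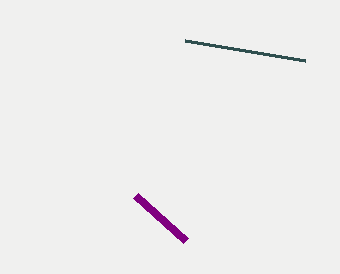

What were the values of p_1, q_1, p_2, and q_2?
p_1 = 185, q_1 = 40, p_2 = 135, q_2 = 195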